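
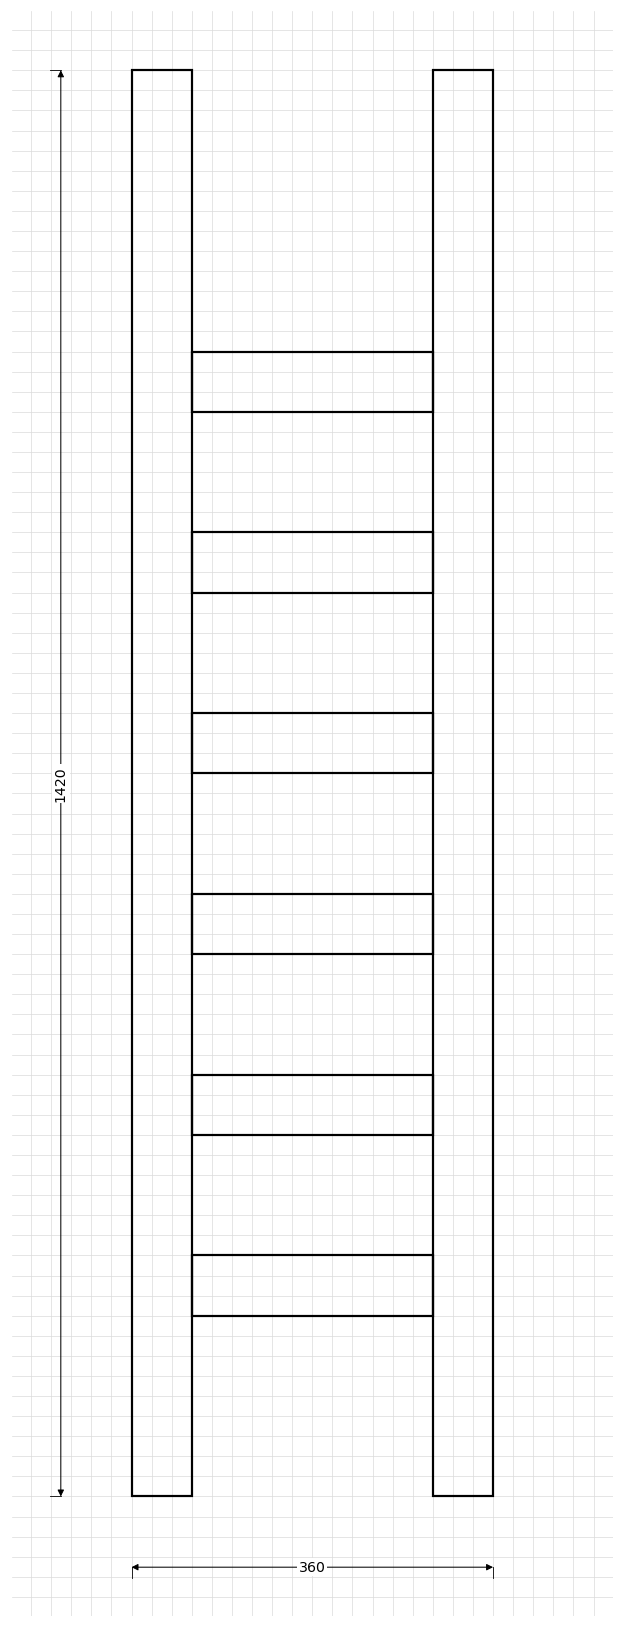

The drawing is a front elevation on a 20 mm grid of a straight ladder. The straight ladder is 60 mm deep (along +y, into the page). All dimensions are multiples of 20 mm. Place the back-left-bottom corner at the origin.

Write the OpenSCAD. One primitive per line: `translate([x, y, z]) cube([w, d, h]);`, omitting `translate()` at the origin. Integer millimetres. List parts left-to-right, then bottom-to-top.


cube([60, 60, 1420]);
translate([60, 0, 180]) cube([240, 60, 60]);
translate([60, 0, 360]) cube([240, 60, 60]);
translate([60, 0, 540]) cube([240, 60, 60]);
translate([60, 0, 720]) cube([240, 60, 60]);
translate([60, 0, 900]) cube([240, 60, 60]);
translate([60, 0, 1080]) cube([240, 60, 60]);
translate([300, 0, 0]) cube([60, 60, 1420]);


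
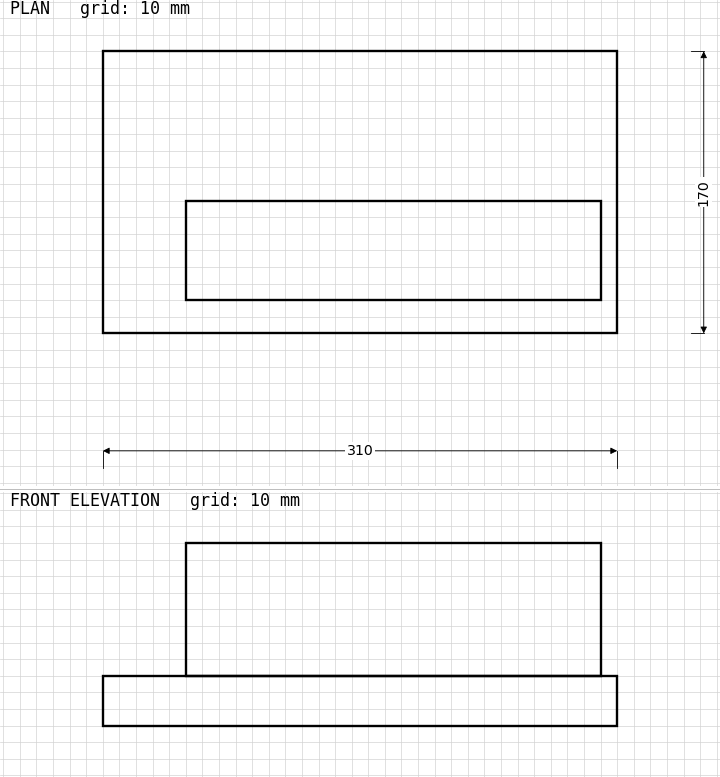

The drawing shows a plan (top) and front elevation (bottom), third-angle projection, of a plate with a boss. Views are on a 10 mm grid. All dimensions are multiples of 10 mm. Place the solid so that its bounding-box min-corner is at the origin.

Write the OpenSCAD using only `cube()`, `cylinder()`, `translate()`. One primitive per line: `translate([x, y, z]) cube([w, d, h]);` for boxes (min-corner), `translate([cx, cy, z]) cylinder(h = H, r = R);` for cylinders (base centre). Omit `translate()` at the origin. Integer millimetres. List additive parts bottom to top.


cube([310, 170, 30]);
translate([50, 20, 30]) cube([250, 60, 80]);


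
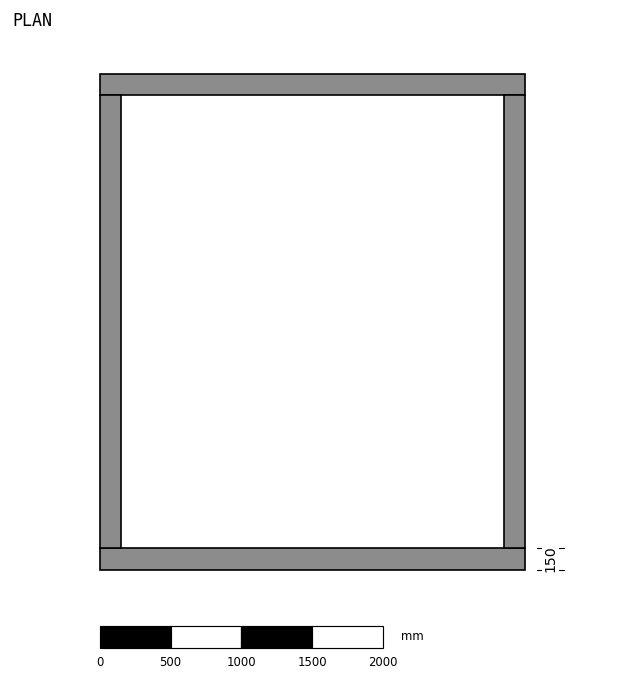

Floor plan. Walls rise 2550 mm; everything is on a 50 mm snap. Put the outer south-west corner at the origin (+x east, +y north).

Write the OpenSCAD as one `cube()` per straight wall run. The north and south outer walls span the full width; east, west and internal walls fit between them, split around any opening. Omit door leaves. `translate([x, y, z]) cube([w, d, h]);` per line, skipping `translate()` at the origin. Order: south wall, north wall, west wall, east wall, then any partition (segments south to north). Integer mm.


cube([3000, 150, 2550]);
translate([0, 3350, 0]) cube([3000, 150, 2550]);
translate([0, 150, 0]) cube([150, 3200, 2550]);
translate([2850, 150, 0]) cube([150, 3200, 2550]);


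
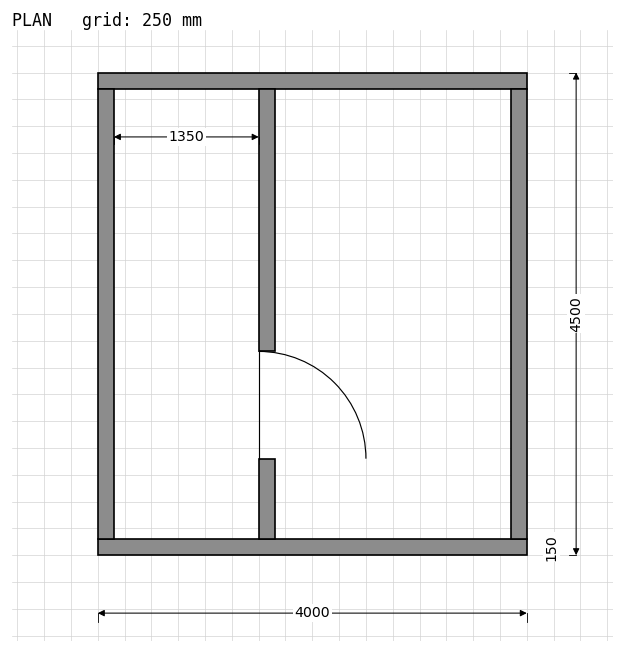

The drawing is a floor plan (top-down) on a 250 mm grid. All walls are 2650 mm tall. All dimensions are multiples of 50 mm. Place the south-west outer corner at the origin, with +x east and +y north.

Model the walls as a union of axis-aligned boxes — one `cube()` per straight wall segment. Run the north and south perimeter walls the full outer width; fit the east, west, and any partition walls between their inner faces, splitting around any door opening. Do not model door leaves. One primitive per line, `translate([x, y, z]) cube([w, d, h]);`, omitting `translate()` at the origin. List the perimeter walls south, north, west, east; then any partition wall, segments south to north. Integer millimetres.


cube([4000, 150, 2650]);
translate([0, 4350, 0]) cube([4000, 150, 2650]);
translate([0, 150, 0]) cube([150, 4200, 2650]);
translate([3850, 150, 0]) cube([150, 4200, 2650]);
translate([1500, 150, 0]) cube([150, 750, 2650]);
translate([1500, 1900, 0]) cube([150, 2450, 2650]);


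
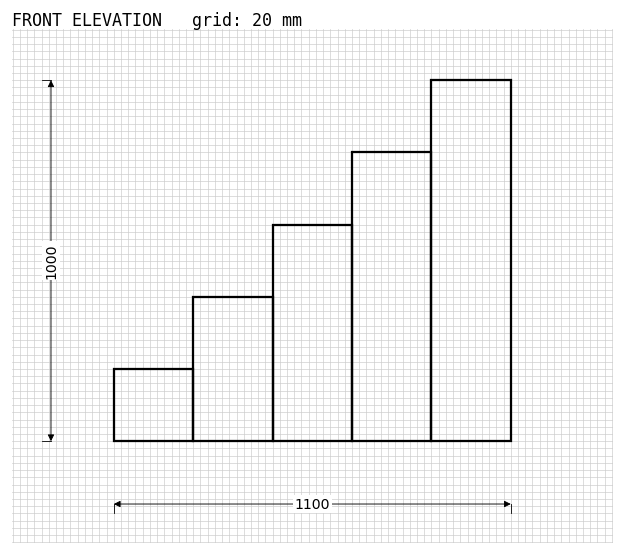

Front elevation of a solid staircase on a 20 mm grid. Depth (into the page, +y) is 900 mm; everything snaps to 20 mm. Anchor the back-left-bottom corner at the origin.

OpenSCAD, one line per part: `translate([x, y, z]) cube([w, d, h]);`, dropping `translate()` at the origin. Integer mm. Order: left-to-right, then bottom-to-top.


cube([220, 900, 200]);
translate([220, 0, 0]) cube([220, 900, 400]);
translate([440, 0, 0]) cube([220, 900, 600]);
translate([660, 0, 0]) cube([220, 900, 800]);
translate([880, 0, 0]) cube([220, 900, 1000]);


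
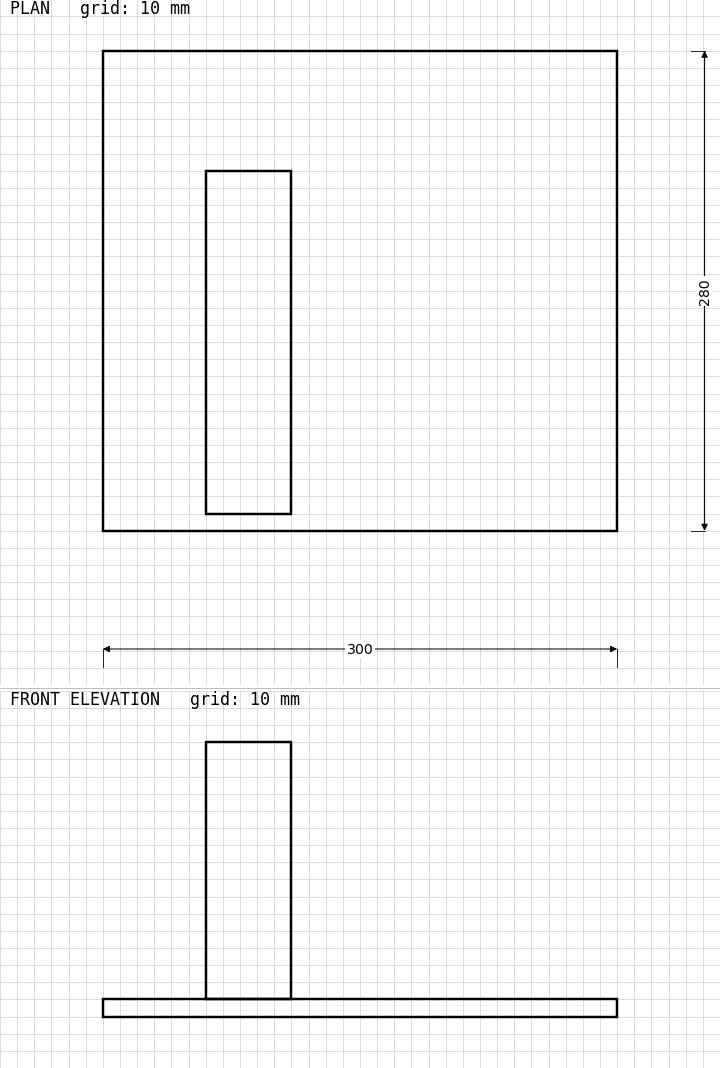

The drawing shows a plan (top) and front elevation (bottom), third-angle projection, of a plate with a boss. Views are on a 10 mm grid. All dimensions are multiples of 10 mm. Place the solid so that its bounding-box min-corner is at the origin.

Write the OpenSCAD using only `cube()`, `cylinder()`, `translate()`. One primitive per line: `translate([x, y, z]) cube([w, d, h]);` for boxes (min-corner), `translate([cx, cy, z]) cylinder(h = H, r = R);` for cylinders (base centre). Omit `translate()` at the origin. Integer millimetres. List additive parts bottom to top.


cube([300, 280, 10]);
translate([60, 10, 10]) cube([50, 200, 150]);


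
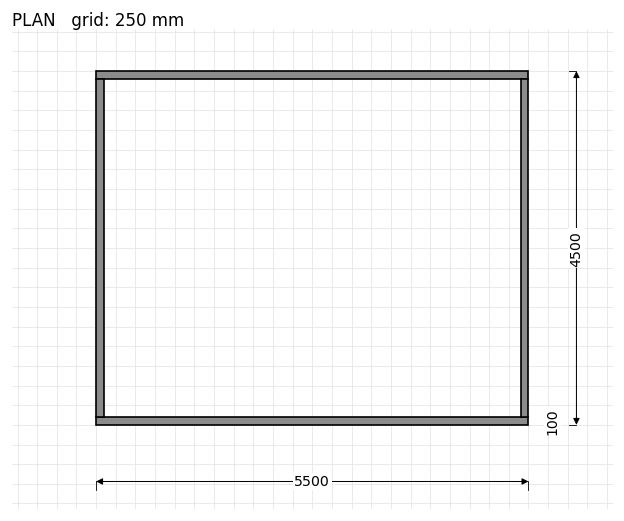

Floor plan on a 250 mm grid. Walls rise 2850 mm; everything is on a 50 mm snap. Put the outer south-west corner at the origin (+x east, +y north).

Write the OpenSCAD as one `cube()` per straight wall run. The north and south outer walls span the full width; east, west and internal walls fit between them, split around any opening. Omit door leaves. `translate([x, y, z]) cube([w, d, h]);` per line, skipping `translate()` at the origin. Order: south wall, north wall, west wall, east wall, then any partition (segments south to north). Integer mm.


cube([5500, 100, 2850]);
translate([0, 4400, 0]) cube([5500, 100, 2850]);
translate([0, 100, 0]) cube([100, 4300, 2850]);
translate([5400, 100, 0]) cube([100, 4300, 2850]);


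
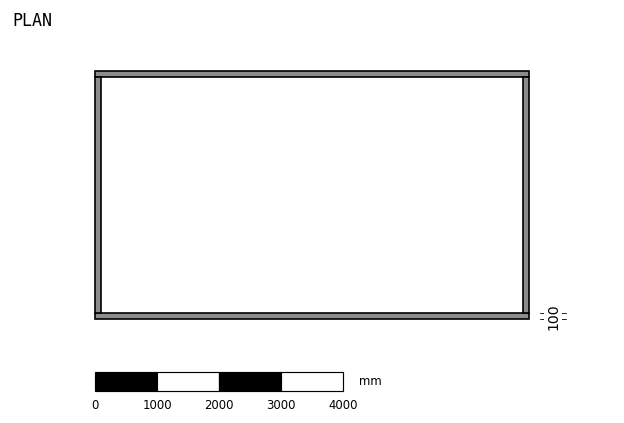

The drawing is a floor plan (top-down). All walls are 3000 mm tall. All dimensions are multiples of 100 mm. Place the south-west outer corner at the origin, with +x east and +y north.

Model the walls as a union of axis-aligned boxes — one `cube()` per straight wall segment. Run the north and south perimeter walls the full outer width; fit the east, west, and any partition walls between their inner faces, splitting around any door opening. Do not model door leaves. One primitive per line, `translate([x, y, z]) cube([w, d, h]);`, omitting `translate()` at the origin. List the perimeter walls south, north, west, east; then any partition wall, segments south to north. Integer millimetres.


cube([7000, 100, 3000]);
translate([0, 3900, 0]) cube([7000, 100, 3000]);
translate([0, 100, 0]) cube([100, 3800, 3000]);
translate([6900, 100, 0]) cube([100, 3800, 3000]);


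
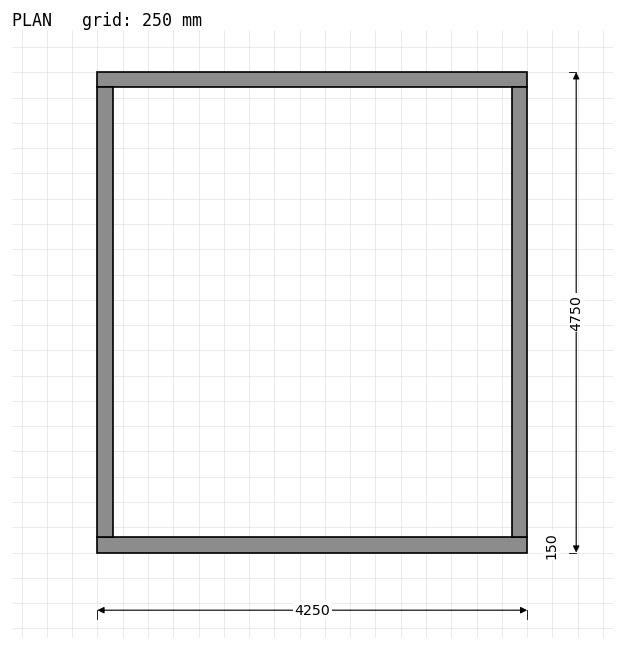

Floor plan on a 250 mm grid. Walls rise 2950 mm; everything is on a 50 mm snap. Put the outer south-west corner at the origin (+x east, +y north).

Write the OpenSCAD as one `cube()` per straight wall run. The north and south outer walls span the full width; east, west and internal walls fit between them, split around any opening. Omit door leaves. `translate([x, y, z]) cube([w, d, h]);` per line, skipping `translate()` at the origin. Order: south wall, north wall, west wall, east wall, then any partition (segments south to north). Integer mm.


cube([4250, 150, 2950]);
translate([0, 4600, 0]) cube([4250, 150, 2950]);
translate([0, 150, 0]) cube([150, 4450, 2950]);
translate([4100, 150, 0]) cube([150, 4450, 2950]);


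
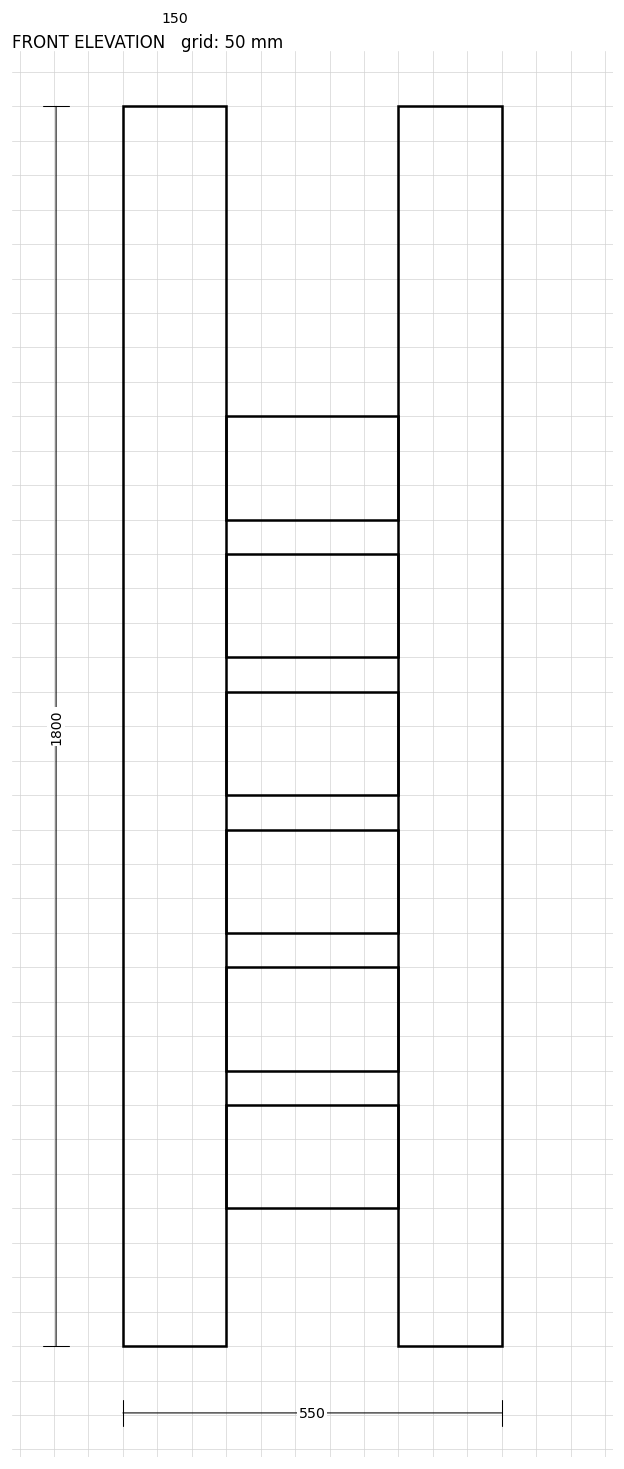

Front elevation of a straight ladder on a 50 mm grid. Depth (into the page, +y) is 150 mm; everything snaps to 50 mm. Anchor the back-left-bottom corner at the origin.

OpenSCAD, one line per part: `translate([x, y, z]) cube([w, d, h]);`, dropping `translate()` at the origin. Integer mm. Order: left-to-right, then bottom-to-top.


cube([150, 150, 1800]);
translate([150, 0, 200]) cube([250, 150, 150]);
translate([150, 0, 400]) cube([250, 150, 150]);
translate([150, 0, 600]) cube([250, 150, 150]);
translate([150, 0, 800]) cube([250, 150, 150]);
translate([150, 0, 1000]) cube([250, 150, 150]);
translate([150, 0, 1200]) cube([250, 150, 150]);
translate([400, 0, 0]) cube([150, 150, 1800]);


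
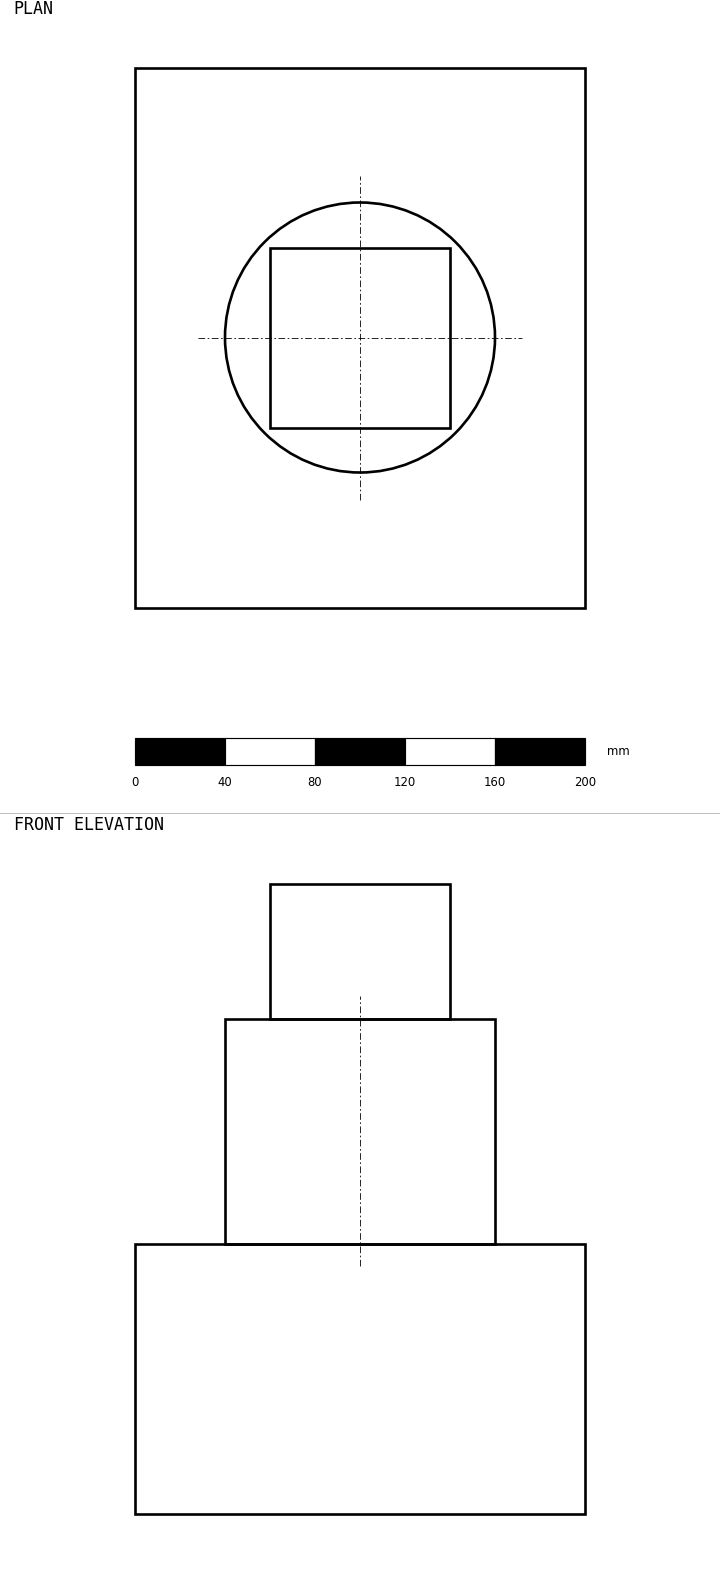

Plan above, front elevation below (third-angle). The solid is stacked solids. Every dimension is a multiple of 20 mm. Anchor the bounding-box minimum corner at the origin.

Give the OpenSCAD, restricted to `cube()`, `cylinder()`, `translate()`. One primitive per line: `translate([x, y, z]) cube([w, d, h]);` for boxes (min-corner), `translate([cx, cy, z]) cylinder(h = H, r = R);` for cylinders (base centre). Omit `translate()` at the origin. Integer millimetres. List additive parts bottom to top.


cube([200, 240, 120]);
translate([100, 120, 120]) cylinder(h = 100, r = 60);
translate([60, 80, 220]) cube([80, 80, 60]);


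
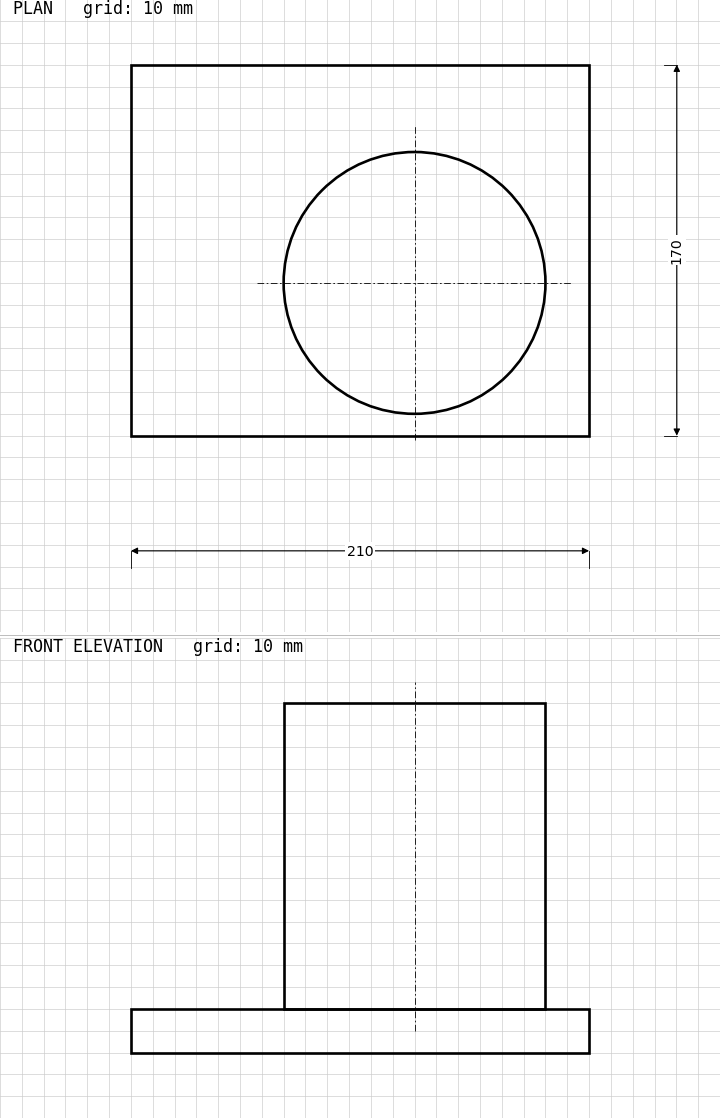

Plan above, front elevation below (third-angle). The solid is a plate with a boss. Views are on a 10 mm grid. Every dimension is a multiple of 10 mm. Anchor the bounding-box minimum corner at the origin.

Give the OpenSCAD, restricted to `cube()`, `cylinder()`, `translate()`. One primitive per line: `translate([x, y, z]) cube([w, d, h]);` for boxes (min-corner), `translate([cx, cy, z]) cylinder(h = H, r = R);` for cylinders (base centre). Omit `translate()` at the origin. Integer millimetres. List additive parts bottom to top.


cube([210, 170, 20]);
translate([130, 70, 20]) cylinder(h = 140, r = 60);


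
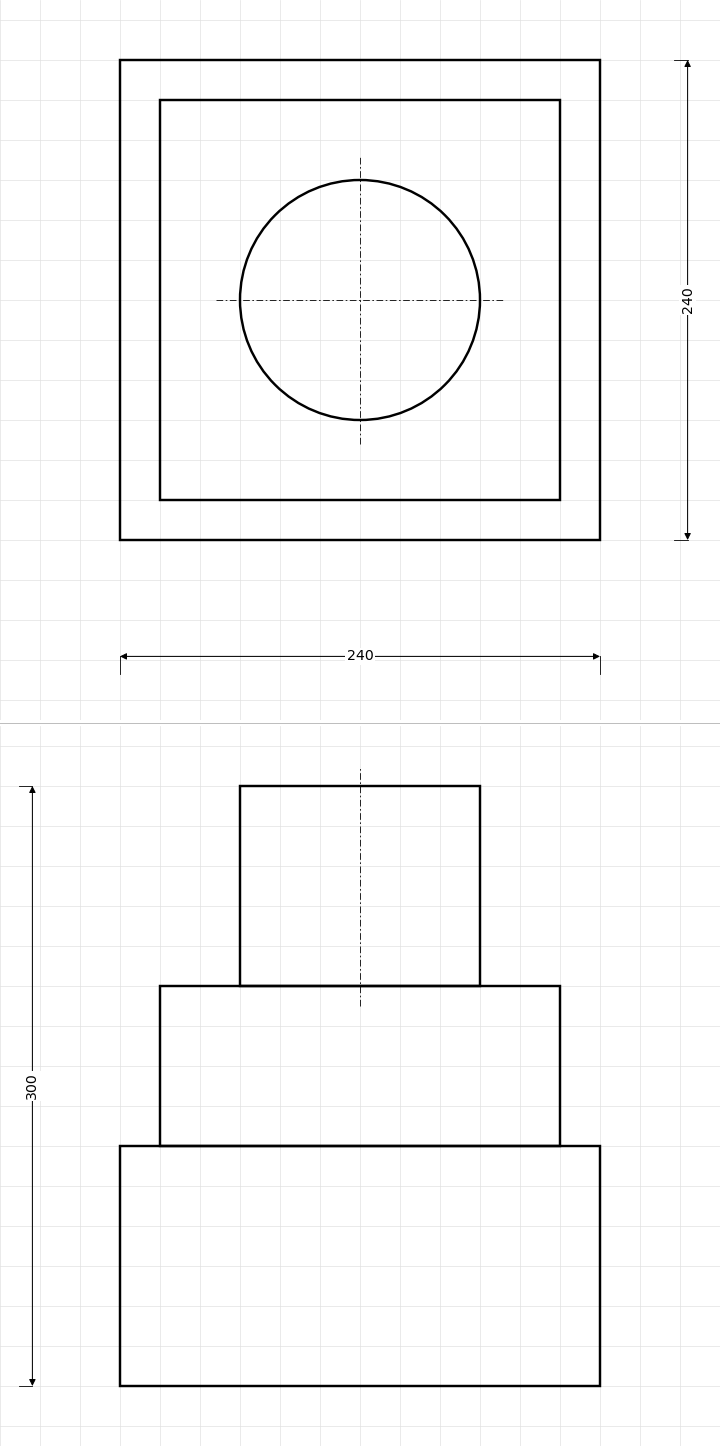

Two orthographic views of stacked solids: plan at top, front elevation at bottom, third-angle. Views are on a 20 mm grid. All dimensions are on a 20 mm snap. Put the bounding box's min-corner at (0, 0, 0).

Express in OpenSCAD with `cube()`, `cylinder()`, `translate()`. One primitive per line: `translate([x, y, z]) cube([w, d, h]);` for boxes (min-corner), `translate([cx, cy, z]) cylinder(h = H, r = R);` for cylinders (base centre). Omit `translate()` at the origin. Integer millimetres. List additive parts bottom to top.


cube([240, 240, 120]);
translate([20, 20, 120]) cube([200, 200, 80]);
translate([120, 120, 200]) cylinder(h = 100, r = 60);


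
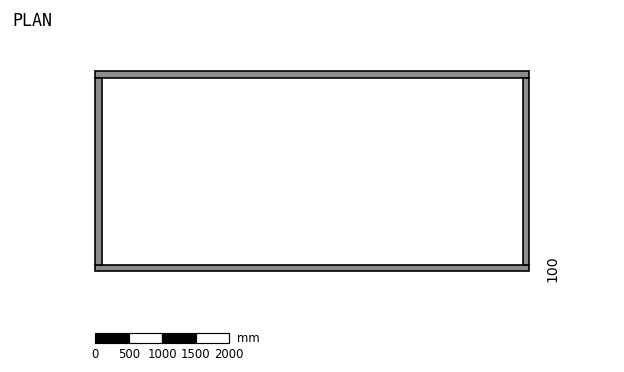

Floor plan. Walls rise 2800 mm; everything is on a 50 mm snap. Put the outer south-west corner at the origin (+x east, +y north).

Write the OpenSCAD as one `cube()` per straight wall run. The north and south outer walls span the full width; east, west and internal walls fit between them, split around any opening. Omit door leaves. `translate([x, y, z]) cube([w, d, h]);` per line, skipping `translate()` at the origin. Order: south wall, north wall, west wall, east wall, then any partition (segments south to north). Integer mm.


cube([6500, 100, 2800]);
translate([0, 2900, 0]) cube([6500, 100, 2800]);
translate([0, 100, 0]) cube([100, 2800, 2800]);
translate([6400, 100, 0]) cube([100, 2800, 2800]);


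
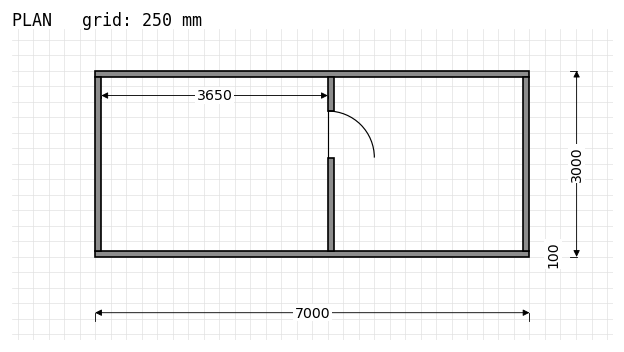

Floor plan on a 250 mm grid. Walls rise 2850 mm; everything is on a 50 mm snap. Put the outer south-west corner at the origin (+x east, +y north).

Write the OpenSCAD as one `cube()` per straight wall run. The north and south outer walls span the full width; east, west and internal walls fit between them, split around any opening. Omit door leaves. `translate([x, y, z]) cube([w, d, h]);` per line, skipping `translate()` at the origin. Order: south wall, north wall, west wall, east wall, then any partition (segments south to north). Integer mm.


cube([7000, 100, 2850]);
translate([0, 2900, 0]) cube([7000, 100, 2850]);
translate([0, 100, 0]) cube([100, 2800, 2850]);
translate([6900, 100, 0]) cube([100, 2800, 2850]);
translate([3750, 100, 0]) cube([100, 1500, 2850]);
translate([3750, 2350, 0]) cube([100, 550, 2850]);


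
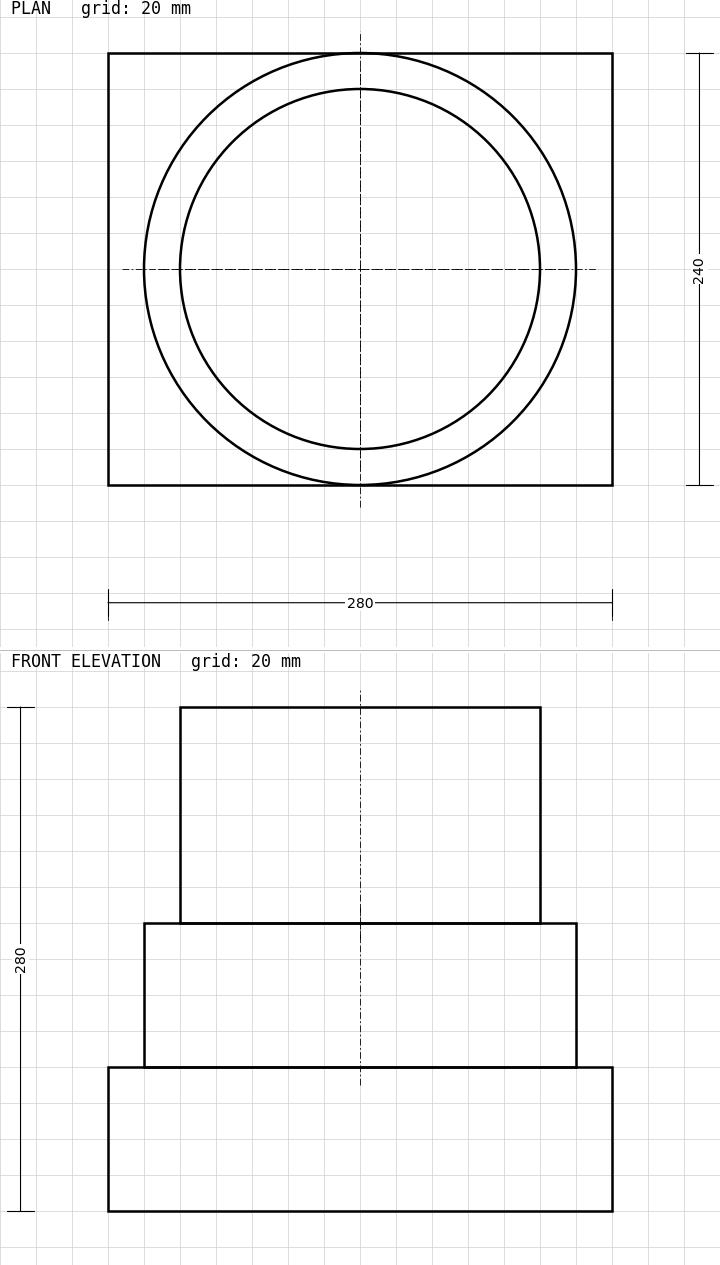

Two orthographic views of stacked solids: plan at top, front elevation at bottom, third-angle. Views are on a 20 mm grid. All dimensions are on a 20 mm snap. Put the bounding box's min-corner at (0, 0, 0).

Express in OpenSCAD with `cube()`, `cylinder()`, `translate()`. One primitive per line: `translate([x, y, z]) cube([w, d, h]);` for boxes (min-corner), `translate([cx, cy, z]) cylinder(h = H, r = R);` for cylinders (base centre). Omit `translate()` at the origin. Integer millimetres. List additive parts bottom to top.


cube([280, 240, 80]);
translate([140, 120, 80]) cylinder(h = 80, r = 120);
translate([140, 120, 160]) cylinder(h = 120, r = 100);


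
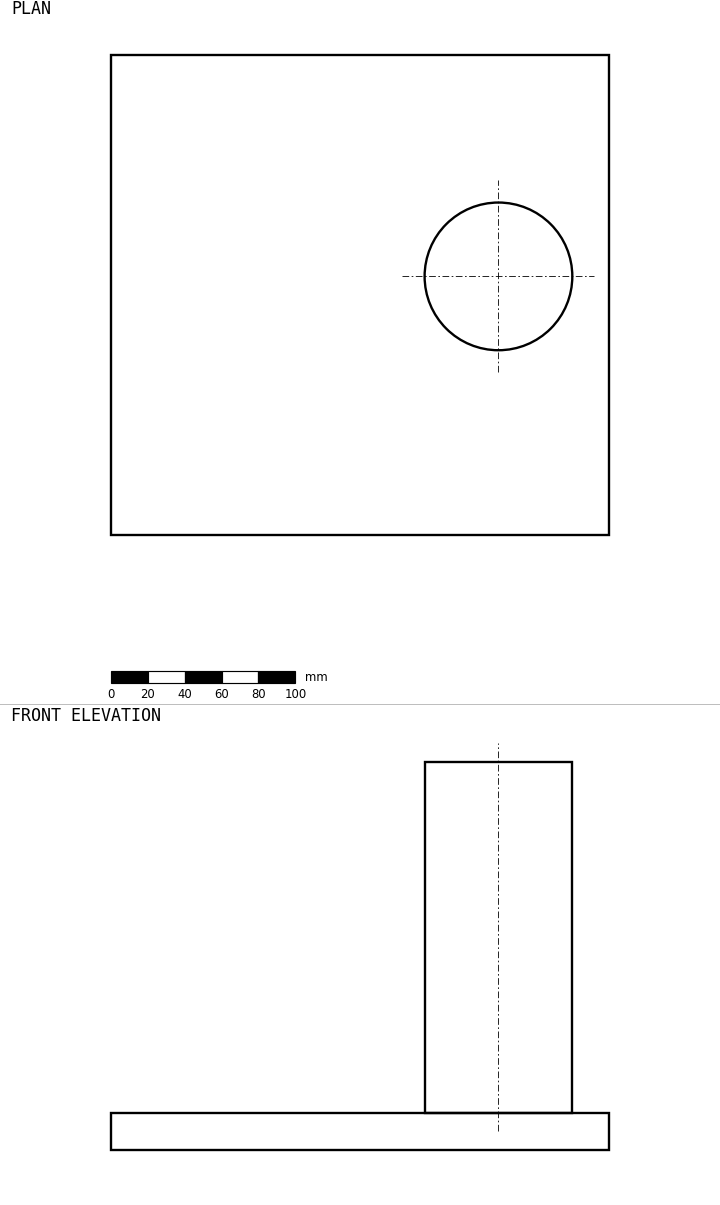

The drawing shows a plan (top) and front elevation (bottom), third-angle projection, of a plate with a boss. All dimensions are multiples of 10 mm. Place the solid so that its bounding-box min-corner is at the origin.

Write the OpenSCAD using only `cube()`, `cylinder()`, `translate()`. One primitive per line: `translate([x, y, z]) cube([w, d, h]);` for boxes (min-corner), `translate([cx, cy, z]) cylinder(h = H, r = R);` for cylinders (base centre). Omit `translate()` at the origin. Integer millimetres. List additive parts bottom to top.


cube([270, 260, 20]);
translate([210, 140, 20]) cylinder(h = 190, r = 40);


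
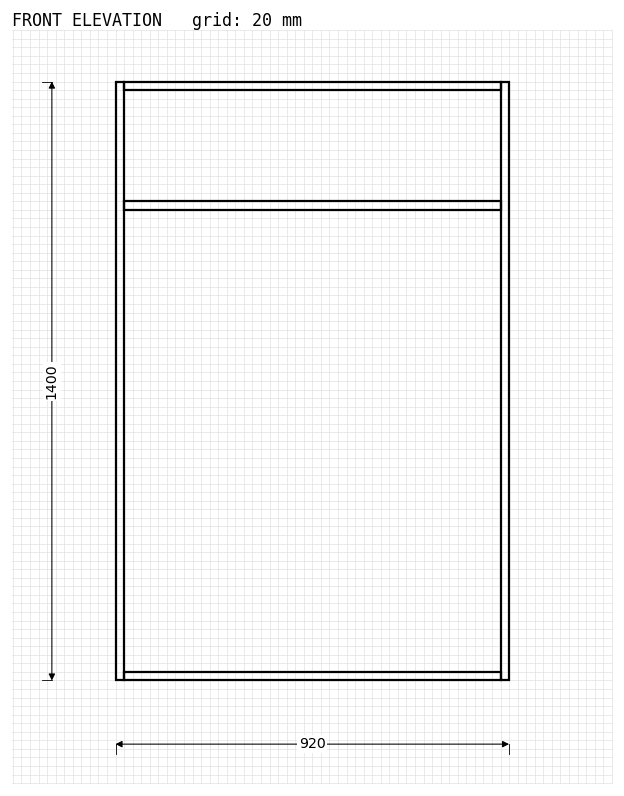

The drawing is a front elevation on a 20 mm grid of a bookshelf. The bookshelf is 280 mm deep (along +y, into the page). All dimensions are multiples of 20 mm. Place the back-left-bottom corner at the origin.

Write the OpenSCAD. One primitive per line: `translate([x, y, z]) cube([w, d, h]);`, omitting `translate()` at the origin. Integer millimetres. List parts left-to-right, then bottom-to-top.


cube([20, 280, 1400]);
translate([20, 0, 0]) cube([880, 280, 20]);
translate([20, 0, 1100]) cube([880, 280, 20]);
translate([20, 0, 1380]) cube([880, 280, 20]);
translate([900, 0, 0]) cube([20, 280, 1400]);


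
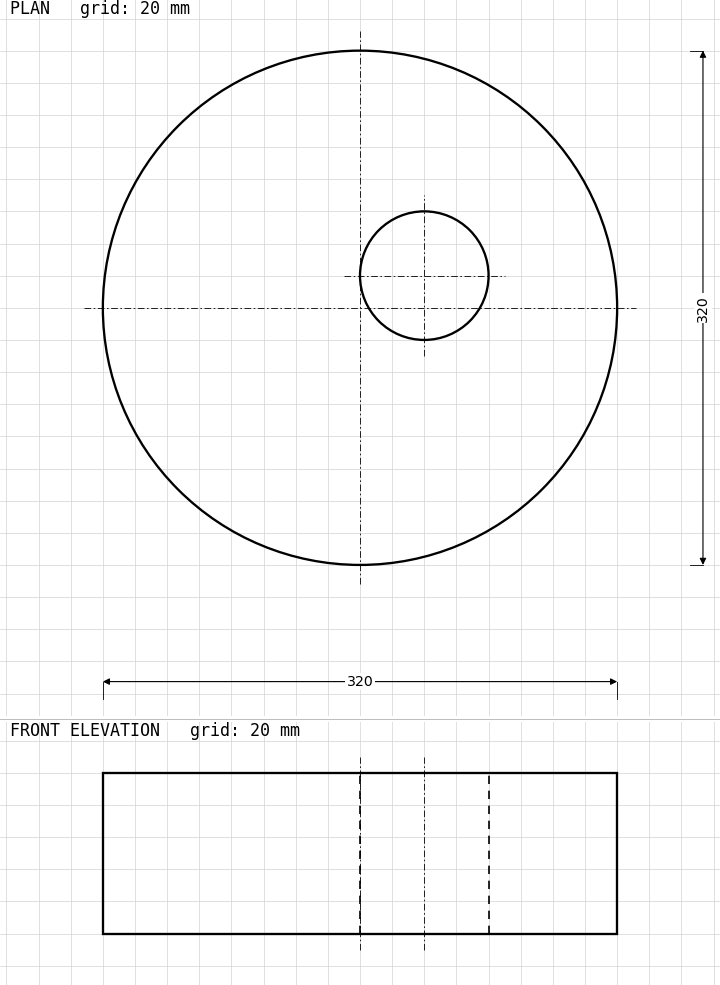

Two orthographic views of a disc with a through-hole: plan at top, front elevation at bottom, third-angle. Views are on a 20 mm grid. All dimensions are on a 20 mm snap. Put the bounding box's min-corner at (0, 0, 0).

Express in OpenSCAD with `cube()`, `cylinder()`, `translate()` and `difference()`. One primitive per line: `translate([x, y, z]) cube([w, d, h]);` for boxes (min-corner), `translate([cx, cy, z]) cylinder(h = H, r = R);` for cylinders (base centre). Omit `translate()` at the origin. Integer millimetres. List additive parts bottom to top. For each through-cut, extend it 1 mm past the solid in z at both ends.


difference() {
  translate([160, 160, 0]) cylinder(h = 100, r = 160);
  translate([200, 180, -1]) cylinder(h = 102, r = 40);
}


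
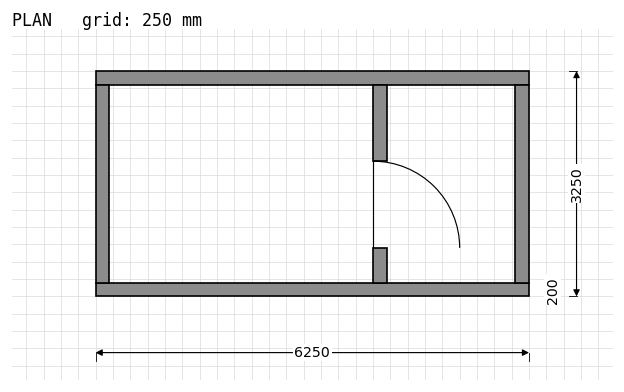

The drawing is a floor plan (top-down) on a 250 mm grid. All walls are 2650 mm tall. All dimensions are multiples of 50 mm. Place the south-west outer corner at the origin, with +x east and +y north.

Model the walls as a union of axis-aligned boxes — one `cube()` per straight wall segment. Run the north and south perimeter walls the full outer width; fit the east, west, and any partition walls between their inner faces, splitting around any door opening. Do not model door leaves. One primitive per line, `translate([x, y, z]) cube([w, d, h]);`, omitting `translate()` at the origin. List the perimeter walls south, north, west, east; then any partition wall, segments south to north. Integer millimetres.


cube([6250, 200, 2650]);
translate([0, 3050, 0]) cube([6250, 200, 2650]);
translate([0, 200, 0]) cube([200, 2850, 2650]);
translate([6050, 200, 0]) cube([200, 2850, 2650]);
translate([4000, 200, 0]) cube([200, 500, 2650]);
translate([4000, 1950, 0]) cube([200, 1100, 2650]);


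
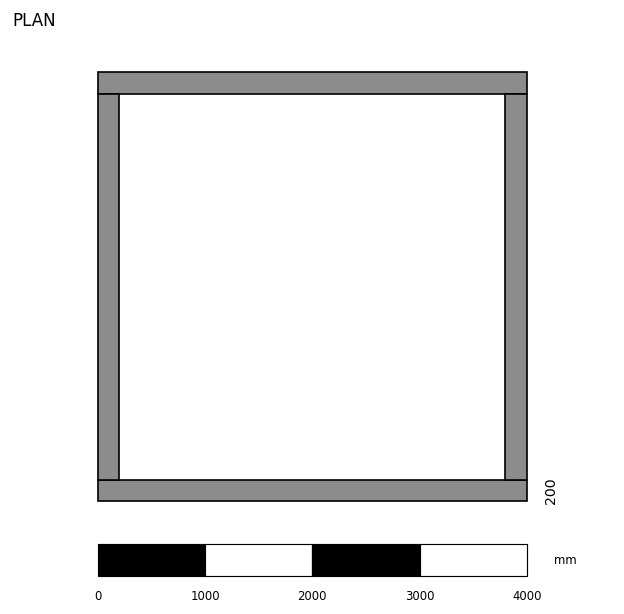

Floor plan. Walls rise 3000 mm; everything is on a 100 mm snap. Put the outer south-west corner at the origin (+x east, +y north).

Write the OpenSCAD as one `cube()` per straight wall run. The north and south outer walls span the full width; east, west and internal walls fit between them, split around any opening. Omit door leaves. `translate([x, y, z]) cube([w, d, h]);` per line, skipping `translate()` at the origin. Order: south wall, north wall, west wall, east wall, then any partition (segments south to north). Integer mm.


cube([4000, 200, 3000]);
translate([0, 3800, 0]) cube([4000, 200, 3000]);
translate([0, 200, 0]) cube([200, 3600, 3000]);
translate([3800, 200, 0]) cube([200, 3600, 3000]);


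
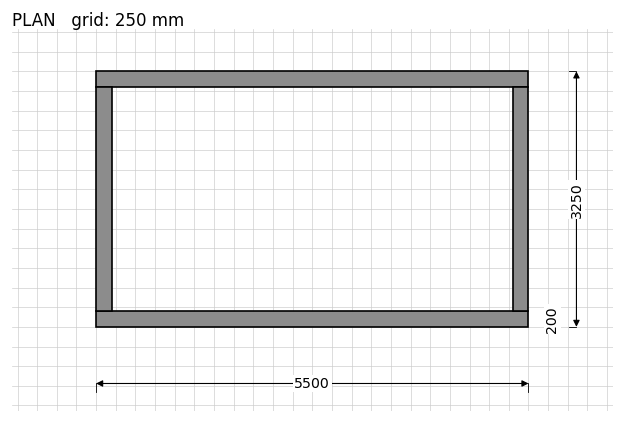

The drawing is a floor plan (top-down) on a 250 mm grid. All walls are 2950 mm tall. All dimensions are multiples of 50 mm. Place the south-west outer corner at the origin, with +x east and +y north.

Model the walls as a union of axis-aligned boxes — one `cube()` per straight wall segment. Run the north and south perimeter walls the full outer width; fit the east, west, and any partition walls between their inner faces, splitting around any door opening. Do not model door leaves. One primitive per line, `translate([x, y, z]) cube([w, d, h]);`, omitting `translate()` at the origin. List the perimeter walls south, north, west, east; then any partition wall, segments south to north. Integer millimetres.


cube([5500, 200, 2950]);
translate([0, 3050, 0]) cube([5500, 200, 2950]);
translate([0, 200, 0]) cube([200, 2850, 2950]);
translate([5300, 200, 0]) cube([200, 2850, 2950]);


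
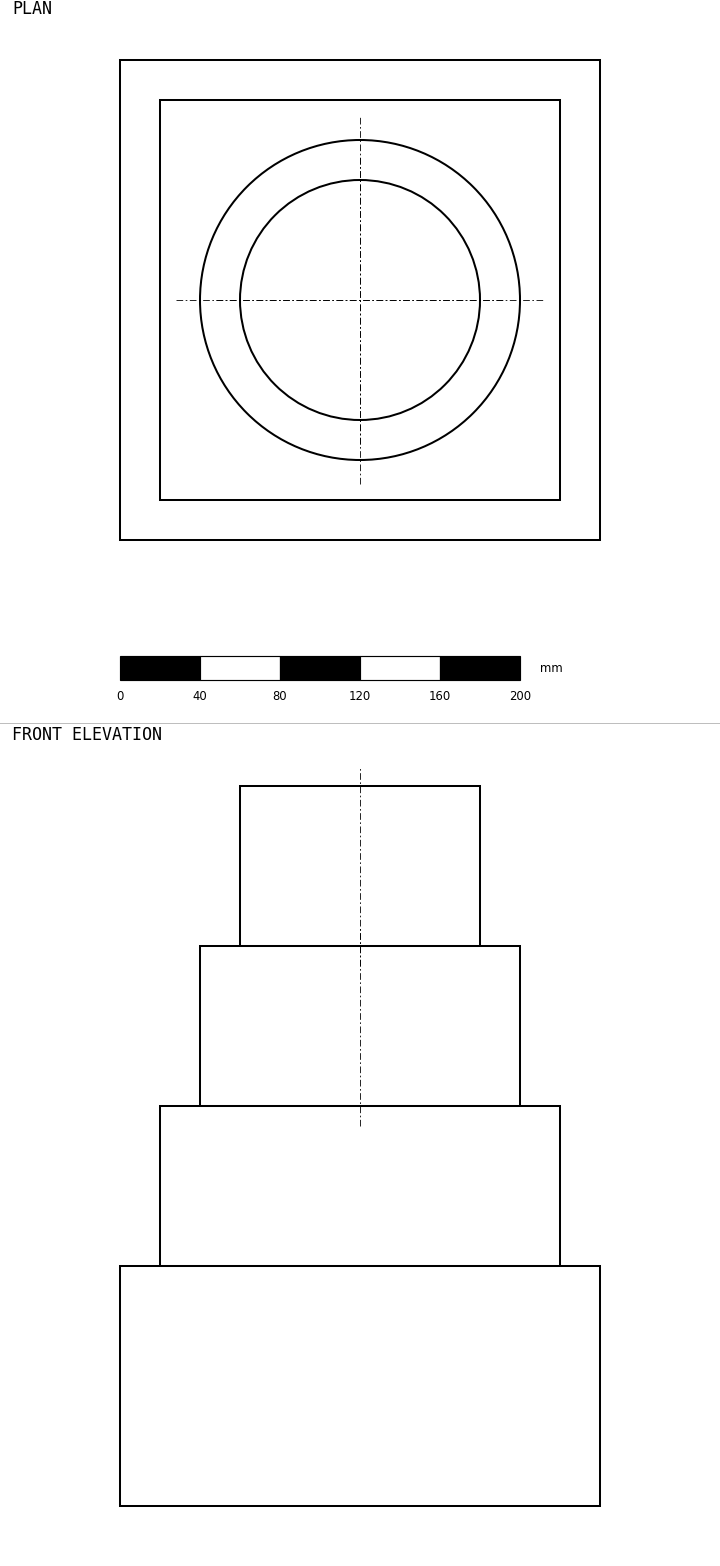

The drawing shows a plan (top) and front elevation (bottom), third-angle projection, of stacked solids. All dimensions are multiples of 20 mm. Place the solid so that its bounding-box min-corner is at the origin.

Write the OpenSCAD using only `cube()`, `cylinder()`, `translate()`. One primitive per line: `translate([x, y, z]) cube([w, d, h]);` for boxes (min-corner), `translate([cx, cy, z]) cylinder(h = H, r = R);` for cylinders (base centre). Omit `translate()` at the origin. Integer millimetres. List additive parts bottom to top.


cube([240, 240, 120]);
translate([20, 20, 120]) cube([200, 200, 80]);
translate([120, 120, 200]) cylinder(h = 80, r = 80);
translate([120, 120, 280]) cylinder(h = 80, r = 60);


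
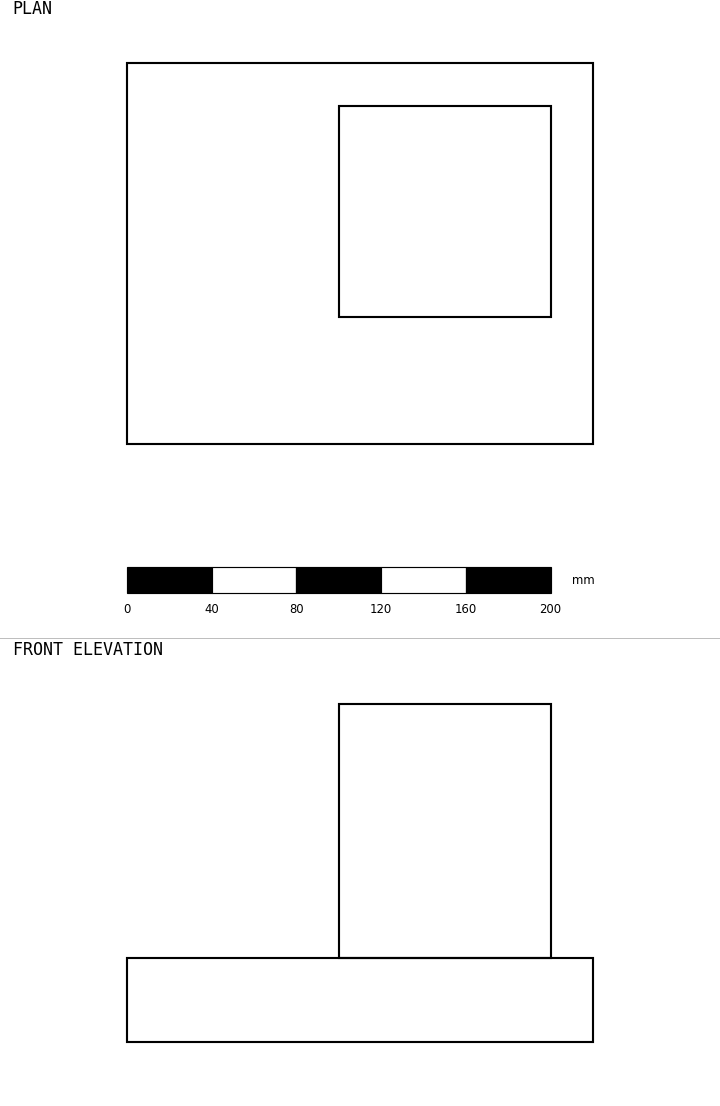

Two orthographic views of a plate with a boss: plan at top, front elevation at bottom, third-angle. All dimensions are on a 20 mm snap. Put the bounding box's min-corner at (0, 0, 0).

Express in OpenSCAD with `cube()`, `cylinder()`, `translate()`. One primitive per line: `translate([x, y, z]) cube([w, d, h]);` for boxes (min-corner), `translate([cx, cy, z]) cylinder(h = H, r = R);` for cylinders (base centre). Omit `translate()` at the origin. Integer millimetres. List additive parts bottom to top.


cube([220, 180, 40]);
translate([100, 60, 40]) cube([100, 100, 120]);


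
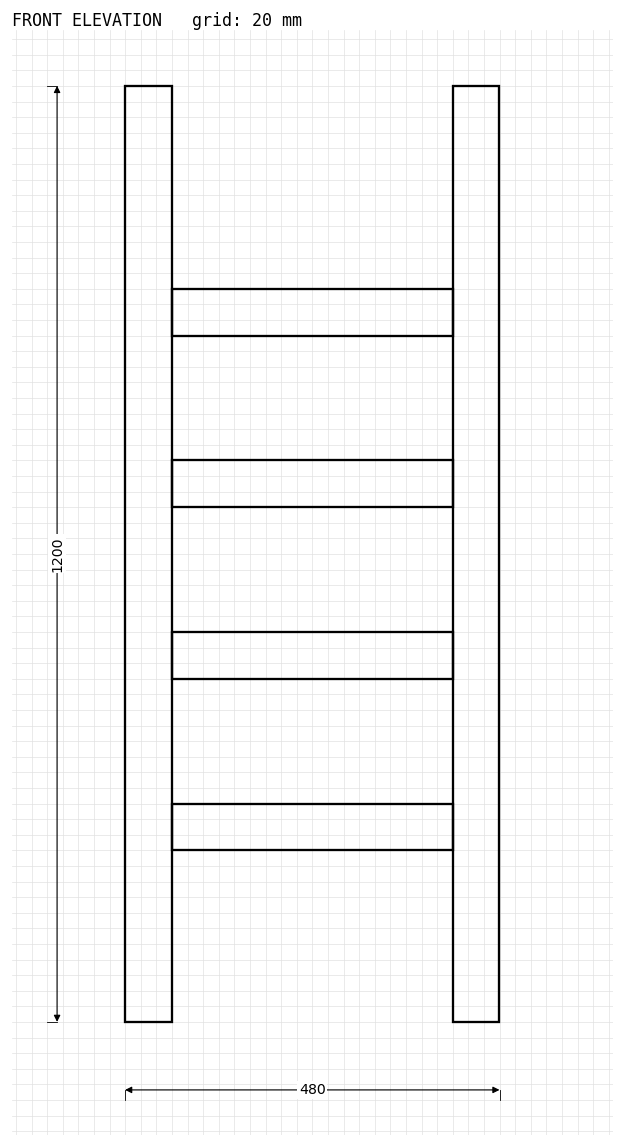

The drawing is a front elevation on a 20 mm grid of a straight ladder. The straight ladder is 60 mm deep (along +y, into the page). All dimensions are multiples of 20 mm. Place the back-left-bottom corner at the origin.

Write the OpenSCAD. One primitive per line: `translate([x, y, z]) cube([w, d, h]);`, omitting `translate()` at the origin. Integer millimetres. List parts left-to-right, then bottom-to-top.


cube([60, 60, 1200]);
translate([60, 0, 220]) cube([360, 60, 60]);
translate([60, 0, 440]) cube([360, 60, 60]);
translate([60, 0, 660]) cube([360, 60, 60]);
translate([60, 0, 880]) cube([360, 60, 60]);
translate([420, 0, 0]) cube([60, 60, 1200]);


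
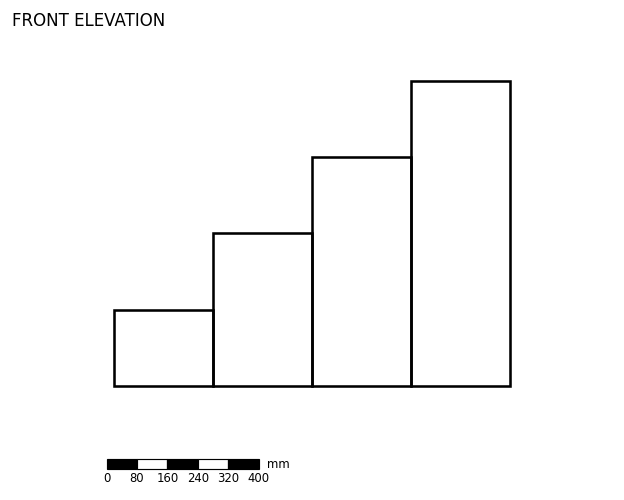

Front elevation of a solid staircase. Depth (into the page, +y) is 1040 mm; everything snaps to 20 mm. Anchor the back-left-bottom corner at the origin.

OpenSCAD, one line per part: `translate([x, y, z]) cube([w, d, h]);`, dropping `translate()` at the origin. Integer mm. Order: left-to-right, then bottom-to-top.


cube([260, 1040, 200]);
translate([260, 0, 0]) cube([260, 1040, 400]);
translate([520, 0, 0]) cube([260, 1040, 600]);
translate([780, 0, 0]) cube([260, 1040, 800]);


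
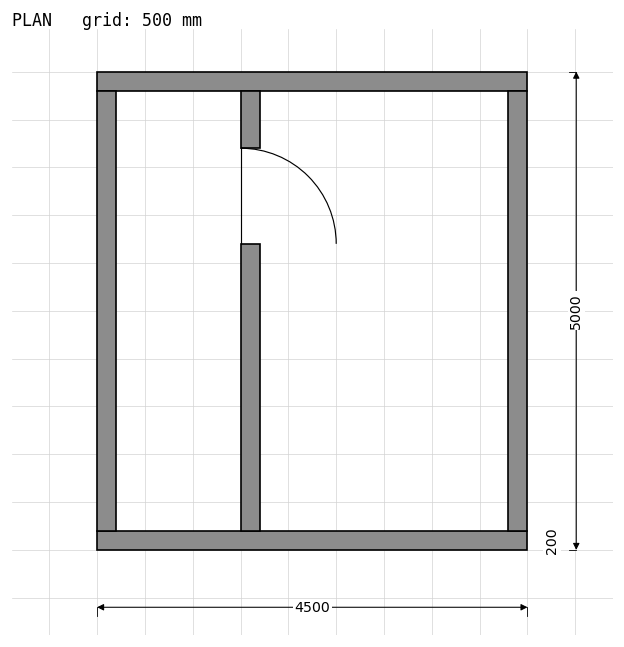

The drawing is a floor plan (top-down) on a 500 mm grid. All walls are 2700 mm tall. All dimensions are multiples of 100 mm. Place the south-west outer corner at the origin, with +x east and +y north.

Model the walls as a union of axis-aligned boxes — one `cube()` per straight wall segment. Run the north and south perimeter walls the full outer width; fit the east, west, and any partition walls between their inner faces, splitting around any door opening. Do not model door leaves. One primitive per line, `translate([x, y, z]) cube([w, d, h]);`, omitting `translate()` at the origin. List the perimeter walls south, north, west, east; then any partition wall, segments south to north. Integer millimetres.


cube([4500, 200, 2700]);
translate([0, 4800, 0]) cube([4500, 200, 2700]);
translate([0, 200, 0]) cube([200, 4600, 2700]);
translate([4300, 200, 0]) cube([200, 4600, 2700]);
translate([1500, 200, 0]) cube([200, 3000, 2700]);
translate([1500, 4200, 0]) cube([200, 600, 2700]);


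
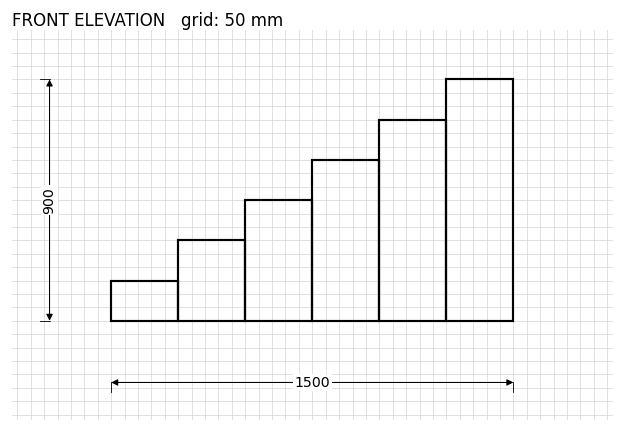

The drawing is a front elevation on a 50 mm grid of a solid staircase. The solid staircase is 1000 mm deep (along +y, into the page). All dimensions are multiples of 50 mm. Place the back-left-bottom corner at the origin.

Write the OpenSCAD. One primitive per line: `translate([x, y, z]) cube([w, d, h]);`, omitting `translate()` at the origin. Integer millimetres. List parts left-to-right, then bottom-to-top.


cube([250, 1000, 150]);
translate([250, 0, 0]) cube([250, 1000, 300]);
translate([500, 0, 0]) cube([250, 1000, 450]);
translate([750, 0, 0]) cube([250, 1000, 600]);
translate([1000, 0, 0]) cube([250, 1000, 750]);
translate([1250, 0, 0]) cube([250, 1000, 900]);


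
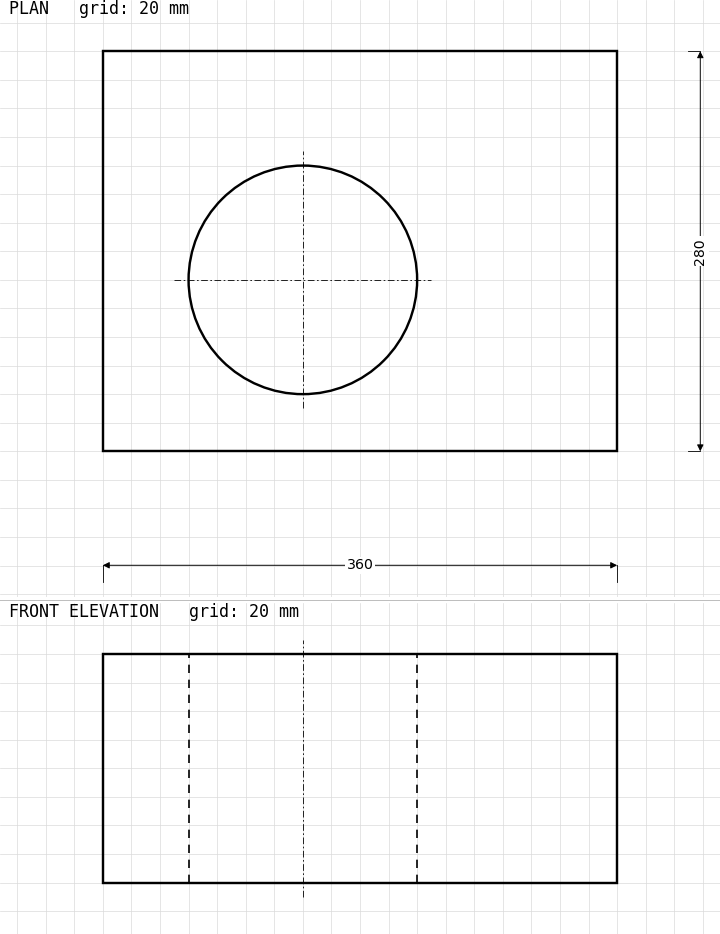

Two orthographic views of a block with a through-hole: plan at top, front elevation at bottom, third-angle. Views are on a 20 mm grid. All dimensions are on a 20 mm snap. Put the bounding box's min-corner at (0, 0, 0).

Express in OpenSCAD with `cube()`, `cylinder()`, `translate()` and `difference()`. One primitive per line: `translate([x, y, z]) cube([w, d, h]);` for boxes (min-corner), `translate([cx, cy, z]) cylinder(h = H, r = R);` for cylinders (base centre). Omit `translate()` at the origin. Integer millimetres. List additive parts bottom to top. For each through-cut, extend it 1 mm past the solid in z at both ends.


difference() {
  cube([360, 280, 160]);
  translate([140, 120, -1]) cylinder(h = 162, r = 80);
}


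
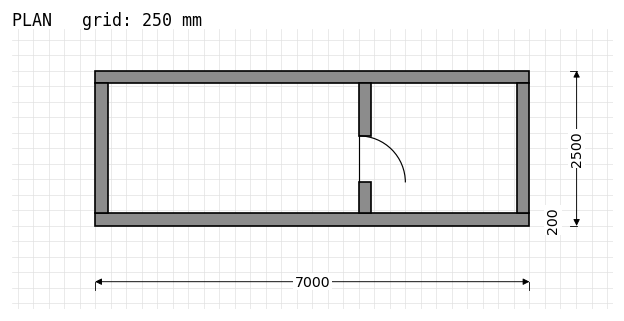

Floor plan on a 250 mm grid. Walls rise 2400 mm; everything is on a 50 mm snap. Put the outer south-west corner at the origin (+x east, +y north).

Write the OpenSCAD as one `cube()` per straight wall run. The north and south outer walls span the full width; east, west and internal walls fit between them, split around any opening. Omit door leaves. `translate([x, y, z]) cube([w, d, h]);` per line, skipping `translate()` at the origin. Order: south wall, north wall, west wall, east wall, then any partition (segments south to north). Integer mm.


cube([7000, 200, 2400]);
translate([0, 2300, 0]) cube([7000, 200, 2400]);
translate([0, 200, 0]) cube([200, 2100, 2400]);
translate([6800, 200, 0]) cube([200, 2100, 2400]);
translate([4250, 200, 0]) cube([200, 500, 2400]);
translate([4250, 1450, 0]) cube([200, 850, 2400]);


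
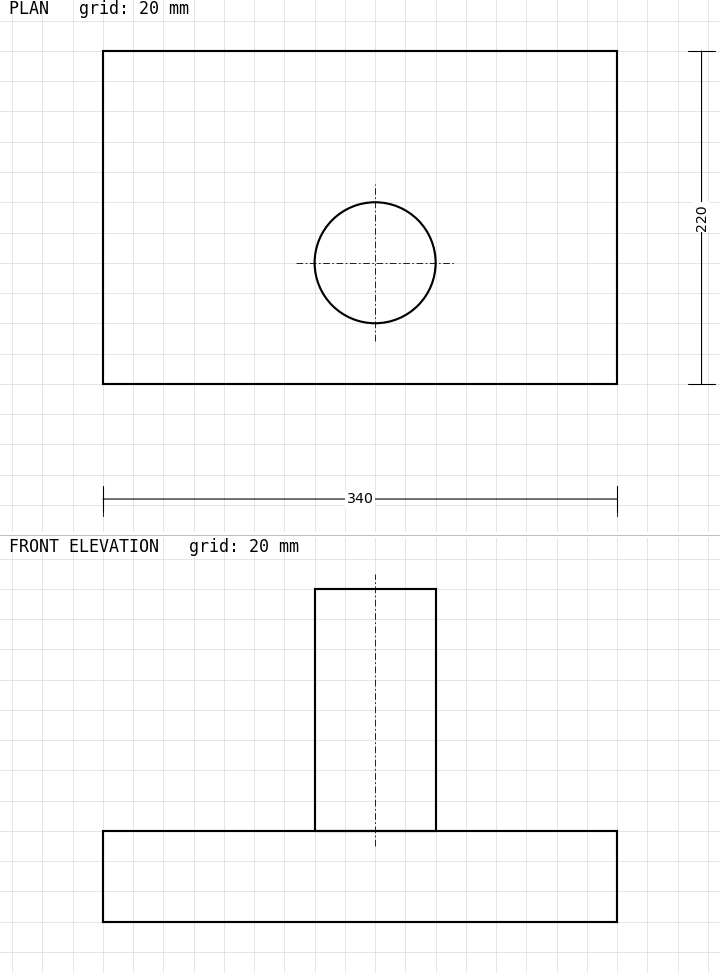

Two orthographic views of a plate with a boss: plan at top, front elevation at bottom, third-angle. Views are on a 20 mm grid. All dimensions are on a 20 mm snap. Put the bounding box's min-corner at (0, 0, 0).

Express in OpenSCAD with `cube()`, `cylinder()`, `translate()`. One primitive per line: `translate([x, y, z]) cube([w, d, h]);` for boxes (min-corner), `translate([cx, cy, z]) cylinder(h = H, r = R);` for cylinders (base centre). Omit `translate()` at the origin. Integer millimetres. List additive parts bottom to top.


cube([340, 220, 60]);
translate([180, 80, 60]) cylinder(h = 160, r = 40);


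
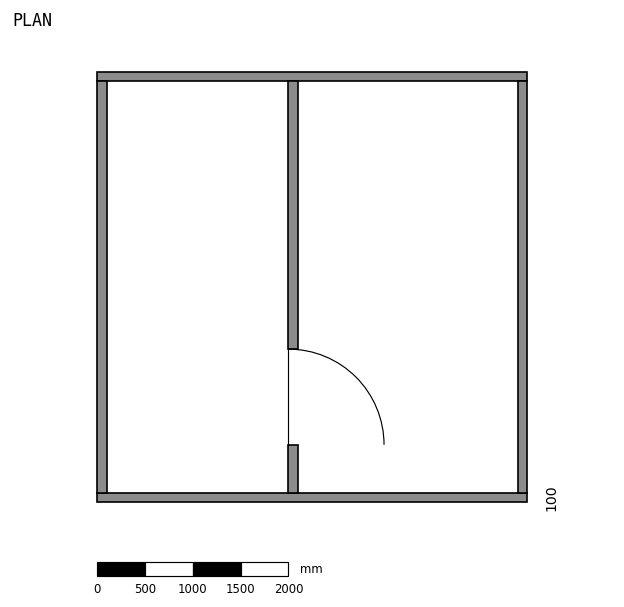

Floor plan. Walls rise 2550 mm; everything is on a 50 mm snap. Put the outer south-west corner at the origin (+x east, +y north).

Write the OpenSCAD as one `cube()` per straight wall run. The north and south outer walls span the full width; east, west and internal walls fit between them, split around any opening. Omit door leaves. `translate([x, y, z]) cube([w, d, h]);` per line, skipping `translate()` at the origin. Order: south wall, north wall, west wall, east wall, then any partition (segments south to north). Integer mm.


cube([4500, 100, 2550]);
translate([0, 4400, 0]) cube([4500, 100, 2550]);
translate([0, 100, 0]) cube([100, 4300, 2550]);
translate([4400, 100, 0]) cube([100, 4300, 2550]);
translate([2000, 100, 0]) cube([100, 500, 2550]);
translate([2000, 1600, 0]) cube([100, 2800, 2550]);


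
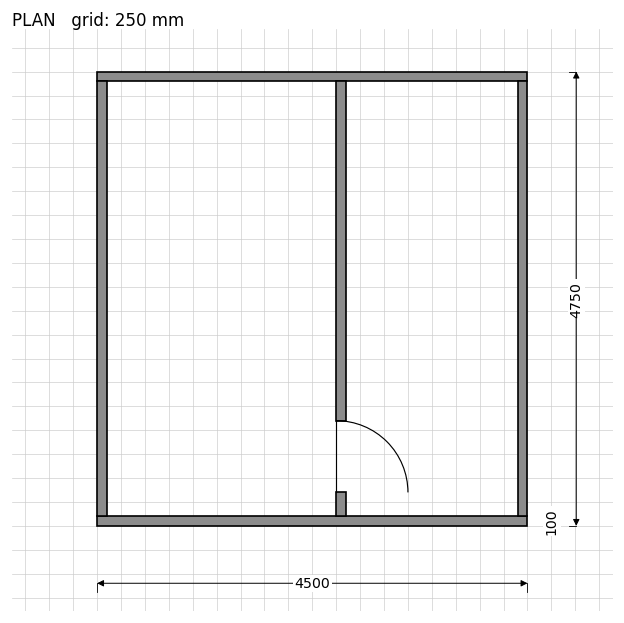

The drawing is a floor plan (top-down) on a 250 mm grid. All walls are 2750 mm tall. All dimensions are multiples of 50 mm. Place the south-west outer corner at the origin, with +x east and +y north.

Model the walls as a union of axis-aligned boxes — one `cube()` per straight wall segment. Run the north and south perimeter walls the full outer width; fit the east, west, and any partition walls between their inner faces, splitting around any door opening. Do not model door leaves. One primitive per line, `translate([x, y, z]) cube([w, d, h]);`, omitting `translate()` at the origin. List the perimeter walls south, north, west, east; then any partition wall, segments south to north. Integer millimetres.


cube([4500, 100, 2750]);
translate([0, 4650, 0]) cube([4500, 100, 2750]);
translate([0, 100, 0]) cube([100, 4550, 2750]);
translate([4400, 100, 0]) cube([100, 4550, 2750]);
translate([2500, 100, 0]) cube([100, 250, 2750]);
translate([2500, 1100, 0]) cube([100, 3550, 2750]);


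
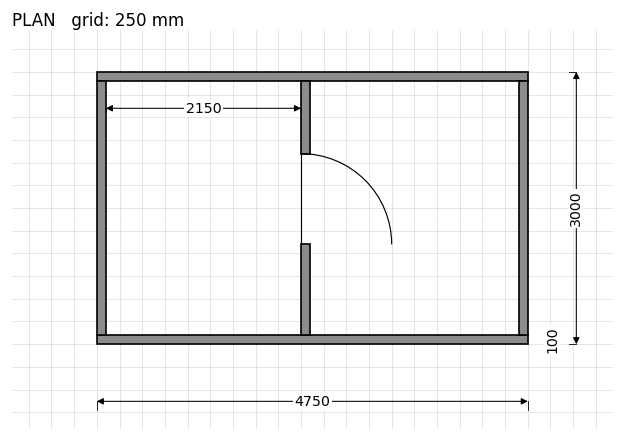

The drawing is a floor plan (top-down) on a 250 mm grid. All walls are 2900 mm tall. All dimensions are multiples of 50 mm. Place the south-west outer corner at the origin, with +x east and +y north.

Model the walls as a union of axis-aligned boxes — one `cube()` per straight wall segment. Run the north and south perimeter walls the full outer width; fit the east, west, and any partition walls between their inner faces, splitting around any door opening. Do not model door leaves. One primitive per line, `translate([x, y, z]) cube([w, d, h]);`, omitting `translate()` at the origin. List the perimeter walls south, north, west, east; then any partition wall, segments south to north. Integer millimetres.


cube([4750, 100, 2900]);
translate([0, 2900, 0]) cube([4750, 100, 2900]);
translate([0, 100, 0]) cube([100, 2800, 2900]);
translate([4650, 100, 0]) cube([100, 2800, 2900]);
translate([2250, 100, 0]) cube([100, 1000, 2900]);
translate([2250, 2100, 0]) cube([100, 800, 2900]);


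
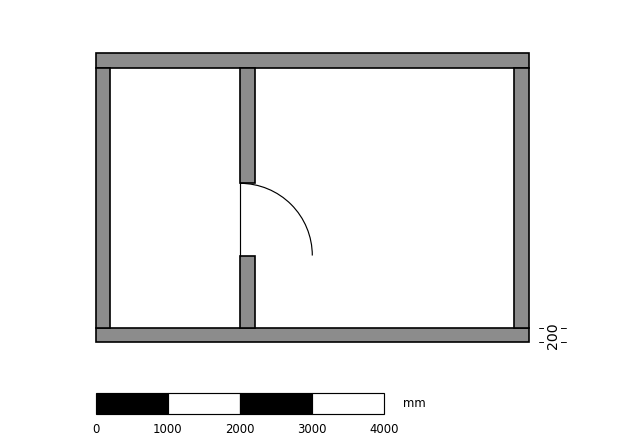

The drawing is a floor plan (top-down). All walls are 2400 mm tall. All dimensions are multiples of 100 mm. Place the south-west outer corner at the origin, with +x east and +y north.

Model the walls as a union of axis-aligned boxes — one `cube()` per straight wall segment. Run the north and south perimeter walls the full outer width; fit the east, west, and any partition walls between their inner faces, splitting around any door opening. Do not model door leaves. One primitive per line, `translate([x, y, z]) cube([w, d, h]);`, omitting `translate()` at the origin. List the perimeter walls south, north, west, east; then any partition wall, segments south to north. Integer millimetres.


cube([6000, 200, 2400]);
translate([0, 3800, 0]) cube([6000, 200, 2400]);
translate([0, 200, 0]) cube([200, 3600, 2400]);
translate([5800, 200, 0]) cube([200, 3600, 2400]);
translate([2000, 200, 0]) cube([200, 1000, 2400]);
translate([2000, 2200, 0]) cube([200, 1600, 2400]);


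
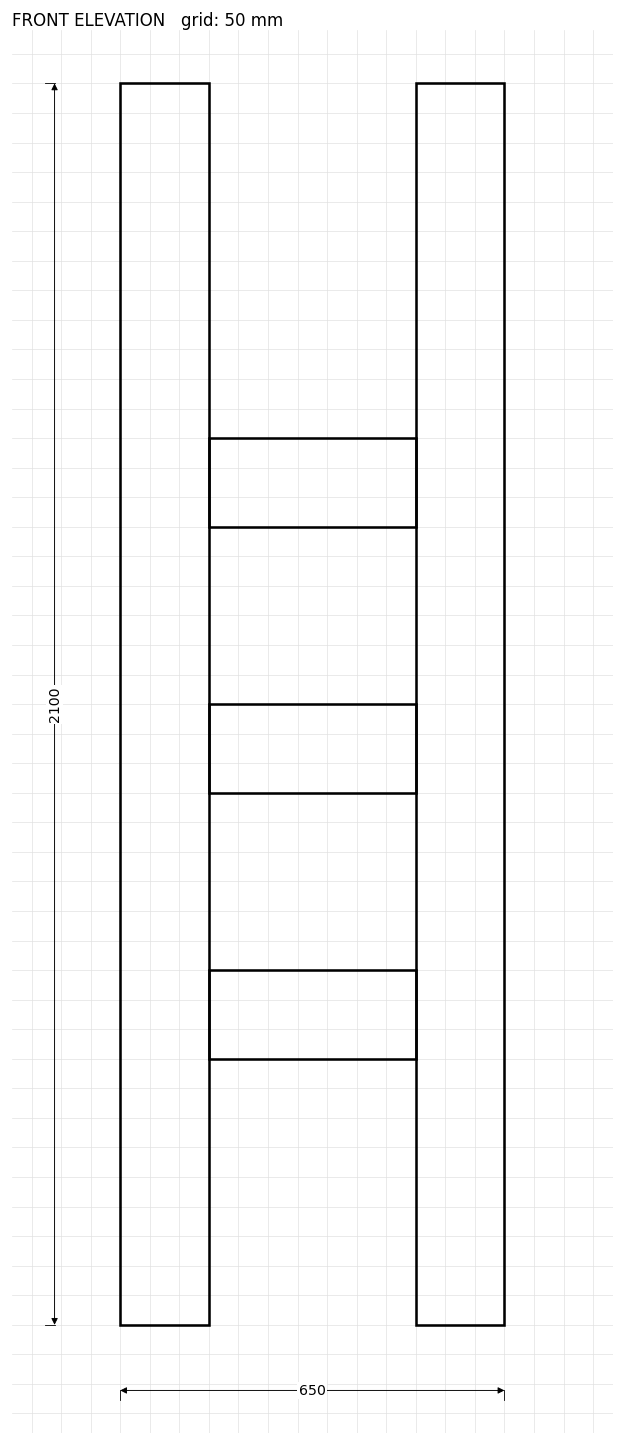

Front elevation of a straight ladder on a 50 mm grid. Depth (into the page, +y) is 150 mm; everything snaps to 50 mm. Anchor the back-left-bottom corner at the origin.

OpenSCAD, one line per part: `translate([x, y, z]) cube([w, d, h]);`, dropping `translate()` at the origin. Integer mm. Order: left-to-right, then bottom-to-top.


cube([150, 150, 2100]);
translate([150, 0, 450]) cube([350, 150, 150]);
translate([150, 0, 900]) cube([350, 150, 150]);
translate([150, 0, 1350]) cube([350, 150, 150]);
translate([500, 0, 0]) cube([150, 150, 2100]);


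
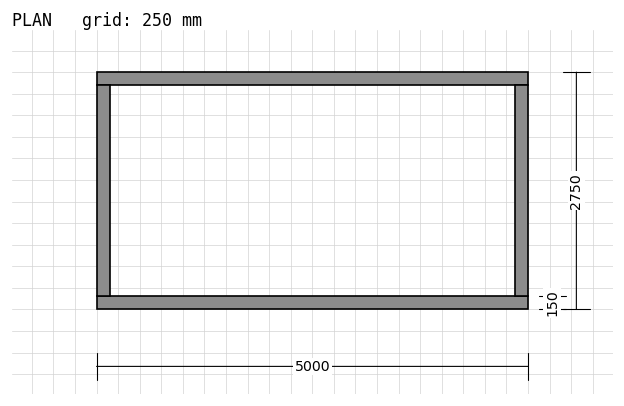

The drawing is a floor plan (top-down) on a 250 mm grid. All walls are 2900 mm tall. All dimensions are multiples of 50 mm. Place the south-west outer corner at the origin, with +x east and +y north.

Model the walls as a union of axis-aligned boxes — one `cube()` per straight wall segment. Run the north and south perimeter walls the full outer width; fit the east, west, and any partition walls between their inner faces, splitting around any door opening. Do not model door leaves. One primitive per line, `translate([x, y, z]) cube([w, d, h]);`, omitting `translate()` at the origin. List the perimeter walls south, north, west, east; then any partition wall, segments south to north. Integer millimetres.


cube([5000, 150, 2900]);
translate([0, 2600, 0]) cube([5000, 150, 2900]);
translate([0, 150, 0]) cube([150, 2450, 2900]);
translate([4850, 150, 0]) cube([150, 2450, 2900]);


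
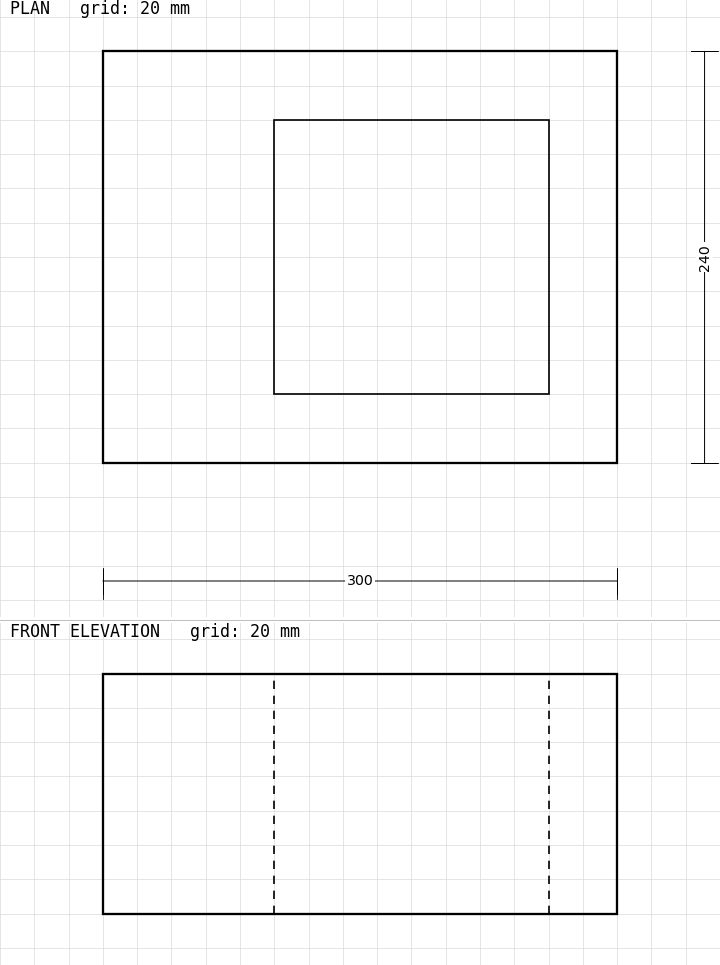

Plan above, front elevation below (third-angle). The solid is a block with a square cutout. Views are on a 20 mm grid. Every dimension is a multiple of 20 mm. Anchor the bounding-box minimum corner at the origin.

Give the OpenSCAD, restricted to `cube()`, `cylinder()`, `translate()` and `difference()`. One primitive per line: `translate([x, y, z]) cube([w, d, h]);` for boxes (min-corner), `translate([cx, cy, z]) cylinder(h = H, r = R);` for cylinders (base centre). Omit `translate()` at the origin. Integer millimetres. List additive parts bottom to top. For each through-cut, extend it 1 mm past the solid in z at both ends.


difference() {
  cube([300, 240, 140]);
  translate([100, 40, -1]) cube([160, 160, 142]);
}
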